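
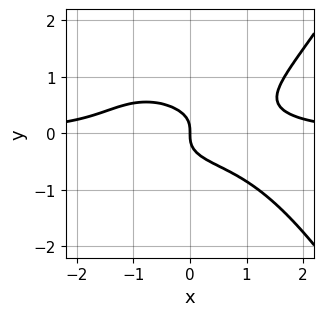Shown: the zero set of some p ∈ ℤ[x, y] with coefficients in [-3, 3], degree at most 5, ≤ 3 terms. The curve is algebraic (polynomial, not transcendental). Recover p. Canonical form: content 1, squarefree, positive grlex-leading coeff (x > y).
Degree: the shape is more complex than any degree-3 curve, so deg p = 4.
From the axis intercepts and sections: one y-axis crossing is at y = 0; it meets the x-axis at x = 0 (among the integer gridlines).
Assembling these constraints gives the stated polynomial.

x^3*y - 3*y^3 - x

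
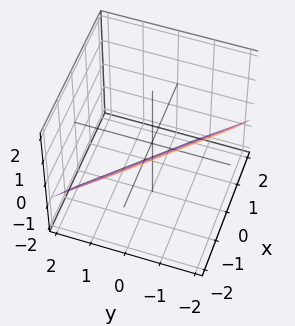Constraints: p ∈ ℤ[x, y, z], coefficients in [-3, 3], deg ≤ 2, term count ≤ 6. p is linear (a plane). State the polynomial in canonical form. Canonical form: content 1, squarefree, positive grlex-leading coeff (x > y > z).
3*x + 3*y + 3*z + 2

(a) deg p = 1.
(b) Putting this together gives p.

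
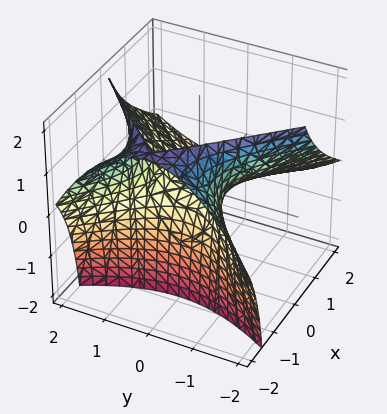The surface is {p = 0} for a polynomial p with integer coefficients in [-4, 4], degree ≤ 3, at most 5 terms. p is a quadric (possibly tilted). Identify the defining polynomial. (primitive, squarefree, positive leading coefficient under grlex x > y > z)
First, deg p = 2. A generic line meets the surface in up to 2 points.
Next, from the visible intercepts: it meets the x-axis at x = 0 (among the integer gridlines); one y-axis crossing is at y = 0.
Finally, fitting integer coefficients to these (and the overall shape) gives p.

x^2 + 2*x*z - y^2 + 2*z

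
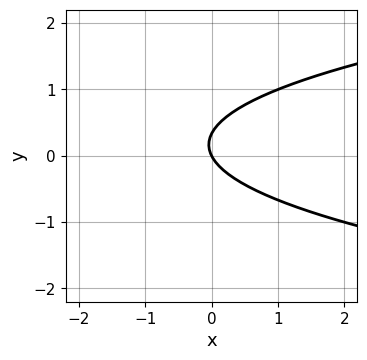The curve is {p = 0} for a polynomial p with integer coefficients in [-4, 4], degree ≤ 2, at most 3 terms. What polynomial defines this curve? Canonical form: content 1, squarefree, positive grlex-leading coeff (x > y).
(a) deg p = 2. A generic line meets the curve in up to 2 points.
(b) Observable constraints: one x-axis crossing is at x = 0; one y-axis crossing is at y = 0.
(c) Solving for integer coefficients yields p as stated.

3*y^2 - 2*x - y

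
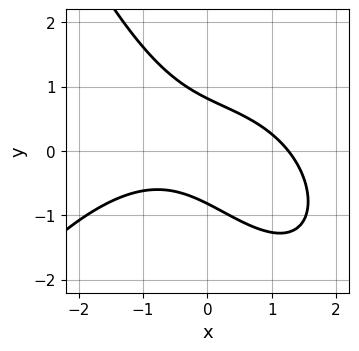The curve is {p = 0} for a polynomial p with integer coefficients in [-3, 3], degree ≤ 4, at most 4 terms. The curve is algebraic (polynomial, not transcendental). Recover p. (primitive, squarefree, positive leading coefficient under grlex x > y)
deg p = 3.
Matching integer coefficients to the picture gives p.

x^3 + 3*x*y + 3*y^2 - 2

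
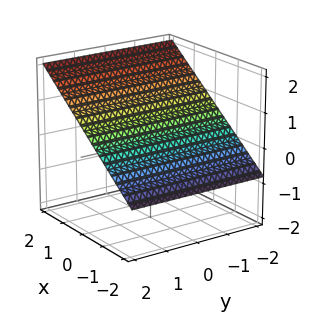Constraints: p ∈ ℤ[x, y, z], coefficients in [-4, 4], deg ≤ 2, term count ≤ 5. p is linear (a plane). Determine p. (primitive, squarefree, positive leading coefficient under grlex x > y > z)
2*x - 3*z + 2

1. The degree is 1 — the surface is flat (a plane).
2. Reading off the gridlines: it misses every integer gridline on the y-axis; it meets the x-axis at x = -1 (among the integer gridlines).
3. Solving for integer coefficients yields p as stated.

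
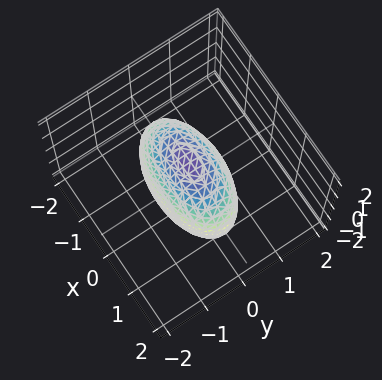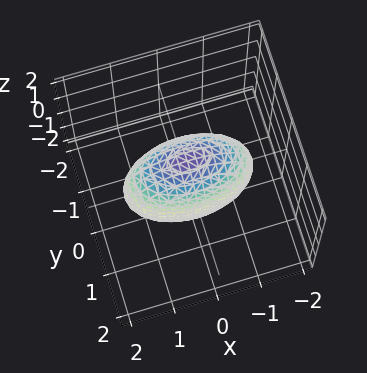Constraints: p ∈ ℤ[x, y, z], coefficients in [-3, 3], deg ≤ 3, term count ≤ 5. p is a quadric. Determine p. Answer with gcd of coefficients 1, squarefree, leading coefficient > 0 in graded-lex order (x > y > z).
x^2 + 3*y^2 + z^2 - 2

(a) Degree: bounded and convex; a quadric, so deg p = 2.
(b) Symmetries: it's symmetric under z → −z, forcing even powers of z; mirror symmetry y ↦ −y ⇒ only even powers of y; mirror symmetry x ↦ −x ⇒ only even powers of x.
(c) Fitting integer coefficients to these (and the overall shape) gives p.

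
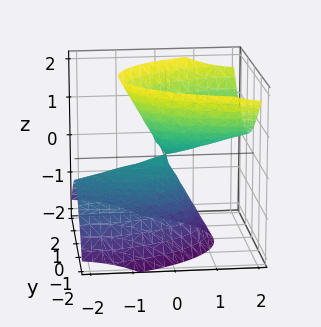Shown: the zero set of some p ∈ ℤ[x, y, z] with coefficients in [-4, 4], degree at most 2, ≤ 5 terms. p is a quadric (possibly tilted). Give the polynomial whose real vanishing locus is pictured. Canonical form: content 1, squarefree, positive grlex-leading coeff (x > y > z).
Degree: the shape is more complex than any degree-1 surface, so deg p = 2.
Against the integer gridlines: one y-axis crossing is at y = 0; it meets the x-axis at x = 0 (among the integer gridlines).
Putting this together gives p.

x^2 - 3*x*z + 3*y^2 - 2*z^2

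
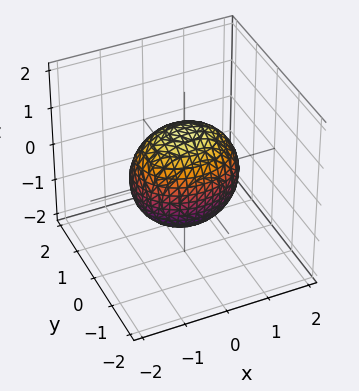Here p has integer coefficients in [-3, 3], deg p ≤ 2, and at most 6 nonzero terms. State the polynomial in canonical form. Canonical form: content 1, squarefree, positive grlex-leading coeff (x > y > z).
1. deg p = 2. Bounded and convex; a quadric.
2. Symmetries: mirror symmetry x ↦ −x ⇒ only even powers of x; mirror symmetry z ↦ −z ⇒ only even powers of z; mirror symmetry y ↦ −y ⇒ only even powers of y.
3. From the axis intercepts and sections: among the integer gridlines, it crosses the y-axis at y ∈ {-1, 1}.
4. Assembling these constraints gives the stated polynomial.

2*x^2 + 3*y^2 + 2*z^2 - 3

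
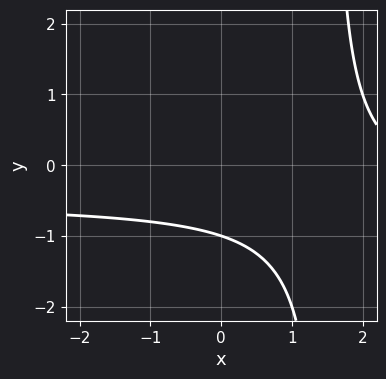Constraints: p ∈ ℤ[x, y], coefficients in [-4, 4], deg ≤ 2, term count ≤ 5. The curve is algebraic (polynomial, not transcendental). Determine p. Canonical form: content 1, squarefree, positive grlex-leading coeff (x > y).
2*x*y + x - 3*y - 3

(a) The degree is 2 — no degree-1 curve has this shape.
(b) From the axis intercepts and sections: it meets the y-axis at y = -1 (among the integer gridlines); the curve avoids every integer x-axis point in the box.
(c) Together with the visible shape, these determine p as stated.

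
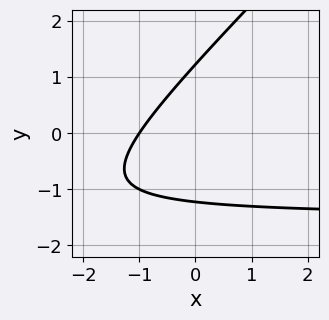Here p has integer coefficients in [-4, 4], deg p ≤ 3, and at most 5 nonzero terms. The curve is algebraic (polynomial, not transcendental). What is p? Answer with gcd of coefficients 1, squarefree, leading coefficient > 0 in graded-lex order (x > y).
2*x*y - 2*y^2 + 3*x + 3

1. Degree: a generic line meets the curve in up to 2 points, so deg p = 2.
2. Against the integer gridlines: it meets the x-axis at x = -1 (among the integer gridlines).
3. The integer polynomial consistent with all of this is the stated p.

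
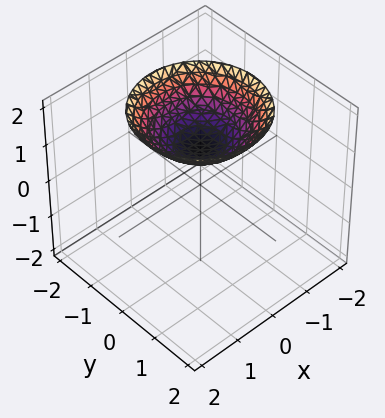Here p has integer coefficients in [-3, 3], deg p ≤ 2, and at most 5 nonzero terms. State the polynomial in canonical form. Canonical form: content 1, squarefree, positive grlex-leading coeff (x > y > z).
x^2 + y^2 - 2*z + 2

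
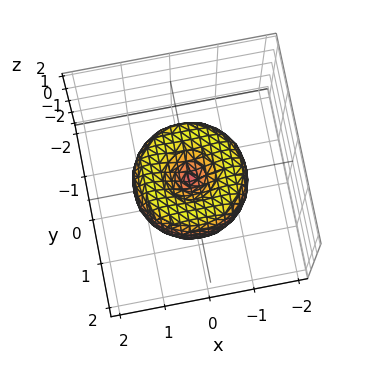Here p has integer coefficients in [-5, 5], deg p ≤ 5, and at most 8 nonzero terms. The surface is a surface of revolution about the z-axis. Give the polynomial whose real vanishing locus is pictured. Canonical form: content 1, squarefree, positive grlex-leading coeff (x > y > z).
Degree: the shape is more complex than any degree-3 surface, so deg p = 4.
Symmetries: the surface is invariant under rotation about z: p = q(x² + y², z).
Against the integer gridlines: a circular section at z = 0 has radius between 1 and 2; it meets the x-axis at x = 0 (among the integer gridlines); it crosses the z-axis at the gridline z = 0; it crosses the y-axis at the gridline y = 0.
The integer polynomial consistent with all of this is the stated p.

2*x^4 + 4*x^2*y^2 + 2*y^4 - 3*x^2 - 3*y^2 + 2*z^2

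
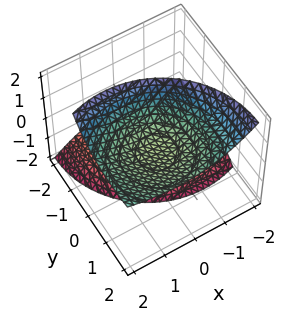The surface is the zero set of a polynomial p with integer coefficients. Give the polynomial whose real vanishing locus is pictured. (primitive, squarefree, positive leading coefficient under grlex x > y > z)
First, I count 2 distinct pieces. They look like related sheets of one shape, so recover p as a whole.
Next, deg p = 2. The shape is more complex than any degree-1 surface.
Then, from the axis intercepts and sections: the surface avoids every integer y-axis point in the box; the surface avoids every integer x-axis point in the box.
Finally, these observations pin down the coefficients. Check: (0, 0, -1) on the z-axis lies on the surface, and p(0, 0, -1) = 0. ✓

x^2 - x*z + y^2 - 2*y*z - z^2 + 1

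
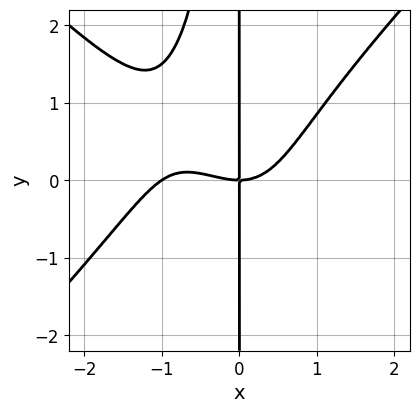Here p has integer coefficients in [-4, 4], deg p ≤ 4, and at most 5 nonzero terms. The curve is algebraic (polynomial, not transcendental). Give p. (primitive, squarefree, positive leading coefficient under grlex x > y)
2*x^4 - 2*x^2*y^2 + 2*x^3 - 3*x*y

First, deg p = 4. A generic line meets the curve in up to 4 points.
Then, observable constraints: among the integer gridlines, it crosses the x-axis at x ∈ {-1, 0}; the visible y-axis segment lies entirely on the curve.
Finally, these observations pin down the coefficients.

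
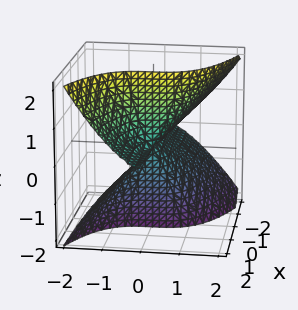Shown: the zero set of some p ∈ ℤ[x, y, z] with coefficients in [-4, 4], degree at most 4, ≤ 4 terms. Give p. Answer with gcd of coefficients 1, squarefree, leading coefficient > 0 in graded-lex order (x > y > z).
First, degree: the shape is more complex than any degree-2 surface, so deg p = 3.
Then, from the visible intercepts: one y-axis crossing is at y = 0; the visible x-axis segment lies entirely on the surface.
Finally, matching integer coefficients to the picture gives p.

3*x*z^2 + 3*y^3 - z^2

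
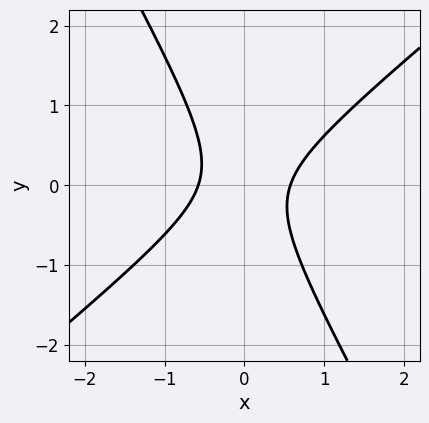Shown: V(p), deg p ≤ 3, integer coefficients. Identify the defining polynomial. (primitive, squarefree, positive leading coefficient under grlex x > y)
First, deg p = 2.
Then, reading off the gridlines: no y-intercept at any integer in the box.
Finally, the integer polynomial consistent with all of this is the stated p.

3*x^2 - 2*x*y - 2*y^2 - 1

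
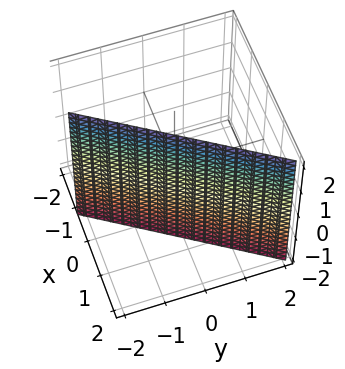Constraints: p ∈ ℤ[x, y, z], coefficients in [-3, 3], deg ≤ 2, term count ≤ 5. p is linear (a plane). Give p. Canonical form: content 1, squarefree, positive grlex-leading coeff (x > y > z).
The degree is 1 — every cross-section is a straight line — this is a plane.
Observable constraints: no z-intercept at any integer in the box; it meets the y-axis at y = -1 (among the integer gridlines).
Together with the visible shape, these determine p as stated.

3*x - 2*y - 2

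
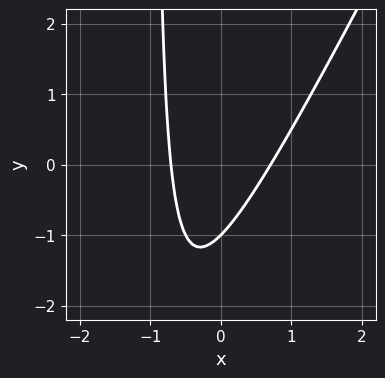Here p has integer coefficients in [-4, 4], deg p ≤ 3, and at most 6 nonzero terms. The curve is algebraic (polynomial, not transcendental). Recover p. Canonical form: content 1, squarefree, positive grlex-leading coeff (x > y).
2*x^2 - x*y - y - 1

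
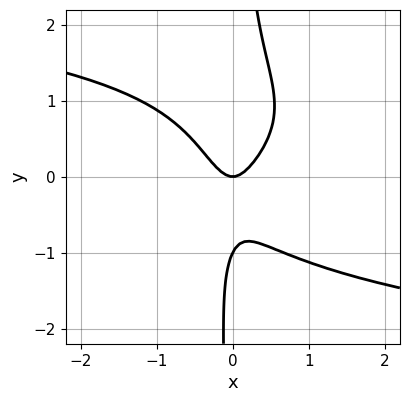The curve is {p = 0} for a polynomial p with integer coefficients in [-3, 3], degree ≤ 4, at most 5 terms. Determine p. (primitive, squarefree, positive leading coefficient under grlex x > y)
2*x*y^3 + 3*x^2 - y^2 - y

1. deg p = 4. No degree-3 curve has this shape.
2. Reading off the gridlines: it meets the x-axis at x = 0 (among the integer gridlines); the y-axis gridline crossings are at y ∈ {-1, 0}.
3. Together with the visible shape, these determine p as stated.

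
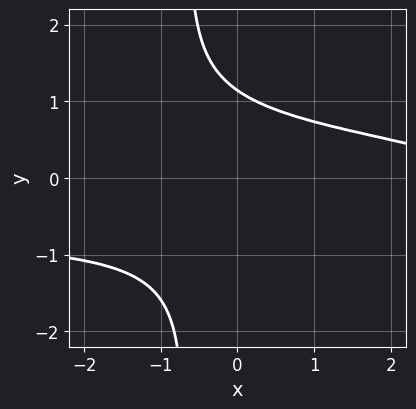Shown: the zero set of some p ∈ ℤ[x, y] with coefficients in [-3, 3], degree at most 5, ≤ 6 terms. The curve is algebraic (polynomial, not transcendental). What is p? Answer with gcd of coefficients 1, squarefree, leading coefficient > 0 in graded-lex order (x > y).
deg p = 4. No degree-3 curve has this shape.
Reading off the gridlines: no x-intercept at any integer in the box.
Putting this together gives p.

3*x*y^3 + 2*y^3 + x - 3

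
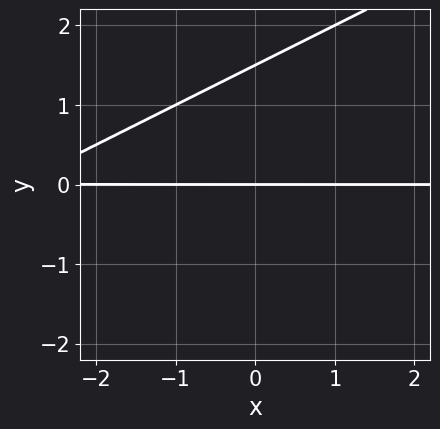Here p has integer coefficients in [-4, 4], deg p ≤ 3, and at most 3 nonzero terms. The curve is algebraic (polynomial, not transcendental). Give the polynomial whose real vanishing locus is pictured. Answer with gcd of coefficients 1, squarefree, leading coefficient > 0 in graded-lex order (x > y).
x*y - 2*y^2 + 3*y

deg p = 2. No degree-1 curve has this shape.
Against the integer gridlines: it crosses the y-axis at the gridline y = 0; every point of the x-axis in the box is on the curve.
Solving for integer coefficients yields p as stated.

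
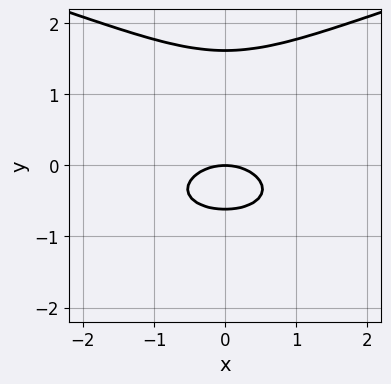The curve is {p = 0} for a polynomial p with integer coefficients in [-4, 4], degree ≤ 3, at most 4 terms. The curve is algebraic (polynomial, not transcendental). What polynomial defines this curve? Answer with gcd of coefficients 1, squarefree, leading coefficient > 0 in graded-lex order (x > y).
3*y^3 - 2*x^2 - 3*y^2 - 3*y

(a) deg p = 3. No degree-2 curve has this shape.
(b) Symmetries: the x ↦ −x reflection is a symmetry, so x appears only in even powers.
(c) From the visible intercepts: it crosses the y-axis at the gridline y = 0; it crosses the x-axis at the gridline x = 0.
(d) Solving for integer coefficients yields p as stated.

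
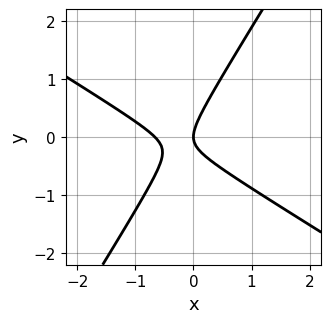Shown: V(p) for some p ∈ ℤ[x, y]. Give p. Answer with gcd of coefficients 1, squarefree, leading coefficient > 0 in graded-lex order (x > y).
3*x^2 + 3*x*y - 3*y^2 + 2*x

(a) deg p = 2. No degree-1 curve has this shape.
(b) From the axis intercepts and sections: it crosses the x-axis at the gridline x = 0; one y-axis crossing is at y = 0.
(c) These observations pin down the coefficients.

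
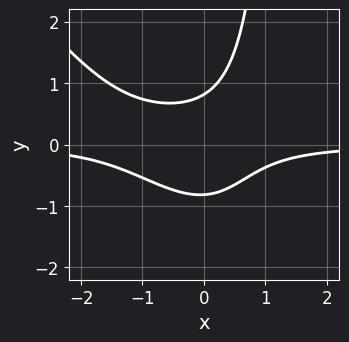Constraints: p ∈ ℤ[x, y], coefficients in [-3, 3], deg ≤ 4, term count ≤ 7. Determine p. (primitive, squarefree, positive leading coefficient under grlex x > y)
(a) deg p = 3.
(b) Against the integer gridlines: no x-intercept at any integer in the box.
(c) Solving for integer coefficients yields p as stated.

3*x^2*y + 2*x*y^2 + 2*x*y - 3*y^2 + 2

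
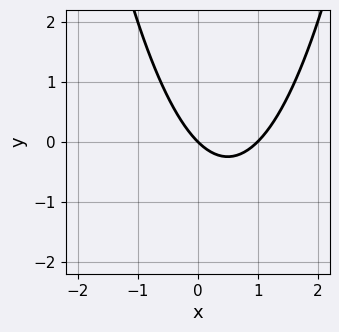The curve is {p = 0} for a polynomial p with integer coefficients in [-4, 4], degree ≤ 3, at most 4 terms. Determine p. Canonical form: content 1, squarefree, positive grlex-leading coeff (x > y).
x^2 - x - y

1. The degree is 2 — no degree-1 curve has this shape.
2. From the axis intercepts and sections: it crosses the y-axis at the gridline y = 0; among the integer gridlines, it crosses the x-axis at x ∈ {0, 1}.
3. Assembling these constraints gives the stated polynomial.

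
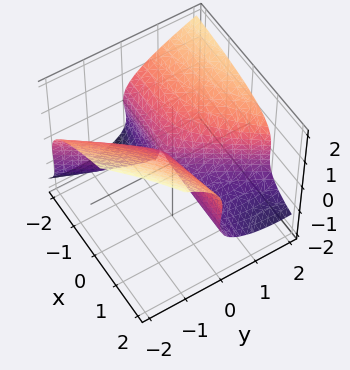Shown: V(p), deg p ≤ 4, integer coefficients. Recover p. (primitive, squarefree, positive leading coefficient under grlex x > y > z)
First, degree: the shape is more complex than any degree-2 surface, so deg p = 3.
Then, checking where it meets the axes: every point of the x-axis in the box is on the surface; it crosses the y-axis at the gridline y = 0.
Finally, matching integer coefficients to the picture gives p.

x*z^2 - 2*z^3 - 3*x*y + 2*y^2 - y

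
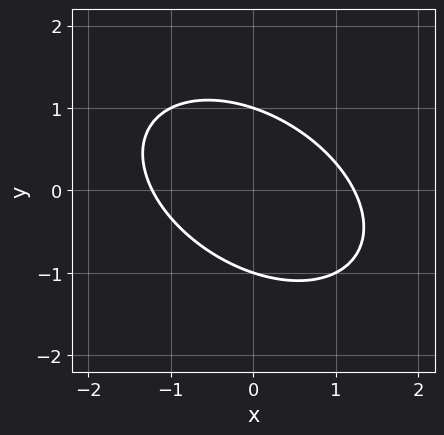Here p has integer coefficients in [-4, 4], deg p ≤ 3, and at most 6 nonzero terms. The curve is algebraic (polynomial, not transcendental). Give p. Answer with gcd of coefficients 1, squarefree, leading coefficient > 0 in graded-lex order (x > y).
First, the degree is 2 — the shape is more complex than any degree-1 curve.
Then, observable constraints: among the integer gridlines, it crosses the y-axis at y ∈ {-1, 1}.
Finally, matching integer coefficients to the picture gives p.

2*x^2 + 2*x*y + 3*y^2 - 3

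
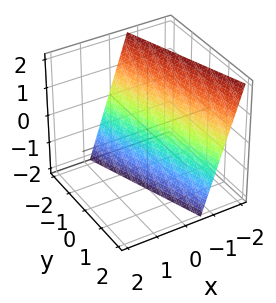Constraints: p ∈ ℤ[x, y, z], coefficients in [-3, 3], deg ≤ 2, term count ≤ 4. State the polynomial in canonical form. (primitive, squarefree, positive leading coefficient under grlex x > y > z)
3*x + y + z + 2

First, the degree is 1 — the surface is flat (a plane).
Next, against the integer gridlines: one z-axis crossing is at z = -2; one y-axis crossing is at y = -2.
Finally, putting this together gives p.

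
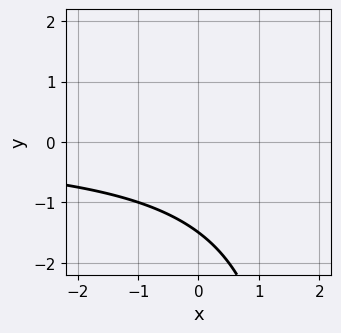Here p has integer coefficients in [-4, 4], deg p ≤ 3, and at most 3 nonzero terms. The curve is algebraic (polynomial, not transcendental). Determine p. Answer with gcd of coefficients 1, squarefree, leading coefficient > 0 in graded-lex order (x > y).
(a) deg p = 2. No degree-1 curve has this shape.
(b) Observable constraints: no x-intercept at any integer in the box.
(c) These observations pin down the coefficients.

x*y - 2*y - 3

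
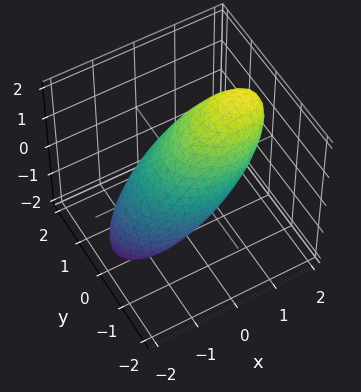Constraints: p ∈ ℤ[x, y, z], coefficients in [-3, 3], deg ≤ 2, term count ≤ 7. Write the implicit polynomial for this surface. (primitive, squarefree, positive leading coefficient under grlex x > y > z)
(a) The degree is 2 — a generic line meets the surface in up to 2 points.
(b) From the axis intercepts and sections: among the integer gridlines, it crosses the y-axis at y ∈ {-1, 1}.
(c) Solving for integer coefficients yields p as stated.

2*x^2 - 3*x*z + 3*y^2 + 2*z^2 - 3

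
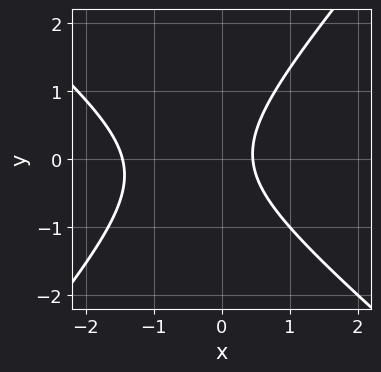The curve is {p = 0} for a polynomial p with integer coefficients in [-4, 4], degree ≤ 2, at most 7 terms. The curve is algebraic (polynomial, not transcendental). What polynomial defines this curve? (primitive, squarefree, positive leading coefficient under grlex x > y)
3*x^2 + x*y - 3*y^2 + 3*x - 2

First, the degree is 2 — the shape is more complex than any degree-1 curve.
Next, observable constraints: it misses every integer gridline on the y-axis.
Finally, matching integer coefficients to the picture gives p.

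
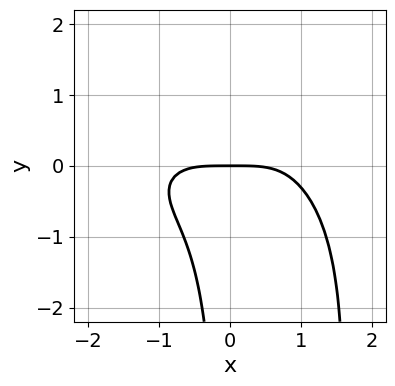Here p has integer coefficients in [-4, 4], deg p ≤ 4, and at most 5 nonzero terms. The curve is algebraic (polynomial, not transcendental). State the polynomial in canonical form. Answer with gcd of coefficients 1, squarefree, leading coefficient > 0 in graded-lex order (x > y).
First, the degree is 4 — the shape is more complex than any degree-3 curve.
Next, from the axis intercepts and sections: it crosses the x-axis at the gridline x = 0; it crosses the y-axis at the gridline y = 0.
Finally, solving for integer coefficients yields p as stated.

x^4 + 2*x^2*y^2 - 3*x*y^2 + 3*y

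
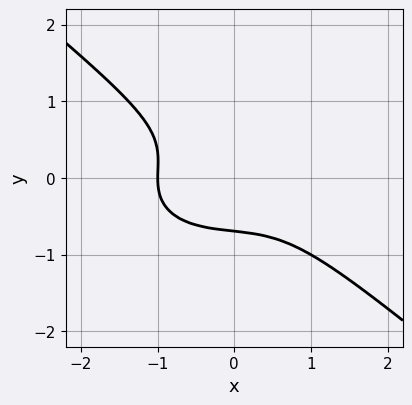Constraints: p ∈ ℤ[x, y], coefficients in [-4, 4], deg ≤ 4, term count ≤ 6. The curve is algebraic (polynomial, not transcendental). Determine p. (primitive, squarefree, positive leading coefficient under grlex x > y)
(a) deg p = 3. A generic line meets the curve in up to 3 points.
(b) Reading off the gridlines: it crosses the x-axis at the gridline x = -1.
(c) Fitting integer coefficients to these (and the overall shape) gives p.

x^3 + x*y^2 + 3*y^3 + 1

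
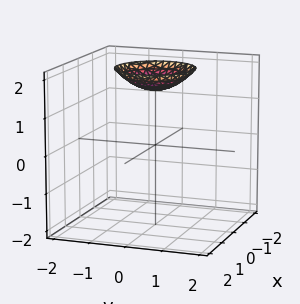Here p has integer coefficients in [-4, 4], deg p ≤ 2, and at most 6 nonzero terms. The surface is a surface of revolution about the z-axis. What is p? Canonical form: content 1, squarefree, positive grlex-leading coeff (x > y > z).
x^2 + y^2 - 2*z + 3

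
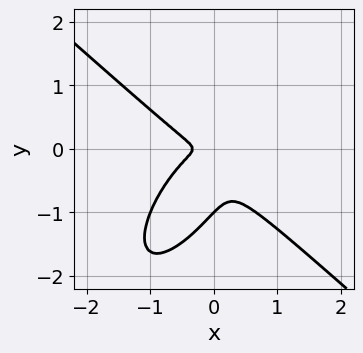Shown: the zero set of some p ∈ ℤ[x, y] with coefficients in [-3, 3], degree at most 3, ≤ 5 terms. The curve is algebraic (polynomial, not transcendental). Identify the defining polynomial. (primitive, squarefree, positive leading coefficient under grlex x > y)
1. deg p = 3. No degree-2 curve has this shape.
2. Against the integer gridlines: one y-axis crossing is at y = -1.
3. The integer polynomial consistent with all of this is the stated p.

3*x^3 - 2*x*y^2 + 2*y^3 + x^2 + 2*y^2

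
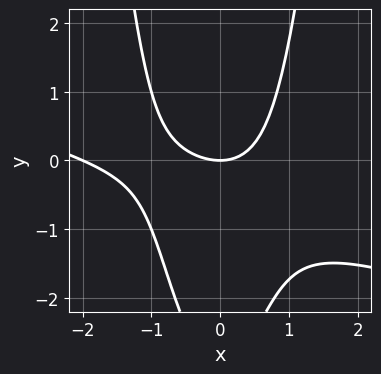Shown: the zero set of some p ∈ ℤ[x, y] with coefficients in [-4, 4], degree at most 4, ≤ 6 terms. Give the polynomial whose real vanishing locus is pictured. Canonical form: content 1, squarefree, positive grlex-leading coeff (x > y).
x^3 + 3*x^2*y + 2*x^2 - y^2 - 3*y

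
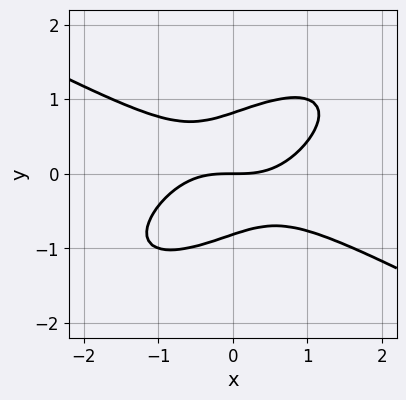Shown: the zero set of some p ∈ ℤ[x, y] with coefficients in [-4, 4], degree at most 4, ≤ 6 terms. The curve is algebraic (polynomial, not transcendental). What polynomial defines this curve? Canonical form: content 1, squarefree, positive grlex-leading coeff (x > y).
First, degree: the shape is more complex than any degree-2 curve, so deg p = 3.
Then, reading off the gridlines: one x-axis crossing is at x = 0; one y-axis crossing is at y = 0.
Finally, together with the visible shape, these determine p as stated.

x^3 - 2*x*y^2 + 3*y^3 - 2*y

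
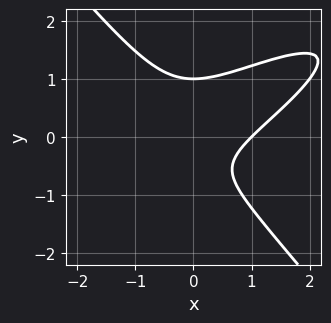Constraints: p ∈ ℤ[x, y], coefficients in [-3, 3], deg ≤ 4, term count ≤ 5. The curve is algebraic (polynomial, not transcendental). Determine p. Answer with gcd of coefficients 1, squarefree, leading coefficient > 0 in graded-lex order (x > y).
x^3 - 2*x^2*y + 2*y^3 - y - 1

The degree is 3 — no degree-2 curve has this shape.
Against the integer gridlines: one y-axis crossing is at y = 1; it meets the x-axis at x = 1 (among the integer gridlines).
Assembling these constraints gives the stated polynomial.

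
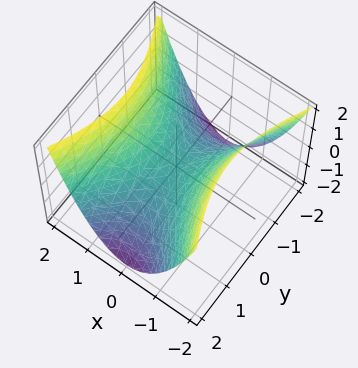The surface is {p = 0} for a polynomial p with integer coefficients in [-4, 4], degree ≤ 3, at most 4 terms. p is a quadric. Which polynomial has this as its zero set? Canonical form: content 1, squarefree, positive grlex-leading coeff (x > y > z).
2*x^2 - y^2 - 2*z

Degree: a saddle surface; a quadric, so deg p = 2.
Symmetries: mirror symmetry x ↦ −x ⇒ only even powers of x; it's symmetric under y → −y, forcing even powers of y.
From the visible intercepts: it meets the z-axis at z = 0 (among the integer gridlines); one y-axis crossing is at y = 0.
Solving for integer coefficients yields p as stated.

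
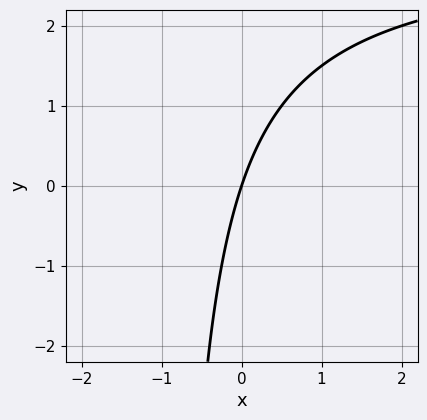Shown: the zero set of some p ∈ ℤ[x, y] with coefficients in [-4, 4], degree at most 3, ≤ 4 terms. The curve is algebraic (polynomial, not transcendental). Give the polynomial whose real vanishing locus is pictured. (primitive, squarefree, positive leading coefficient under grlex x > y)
x*y - 3*x + y

Degree: the shape is more complex than any degree-1 curve, so deg p = 2.
Reading off the gridlines: it crosses the x-axis at the gridline x = 0; it meets the y-axis at y = 0 (among the integer gridlines).
Together with the visible shape, these determine p as stated.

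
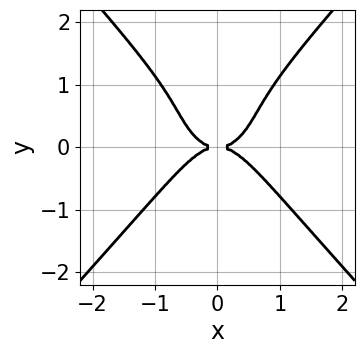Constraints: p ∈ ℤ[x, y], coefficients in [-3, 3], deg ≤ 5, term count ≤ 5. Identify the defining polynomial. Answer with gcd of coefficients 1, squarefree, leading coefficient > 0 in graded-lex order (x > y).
3*x^4 - 2*y^4 + 2*y^3 - 2*y^2

(a) Degree: no degree-3 curve has this shape, so deg p = 4.
(b) Symmetries: mirror symmetry x ↦ −x ⇒ only even powers of x.
(c) Against the integer gridlines: it meets the y-axis at y = 0 (among the integer gridlines); one x-axis crossing is at x = 0.
(d) Putting this together gives p.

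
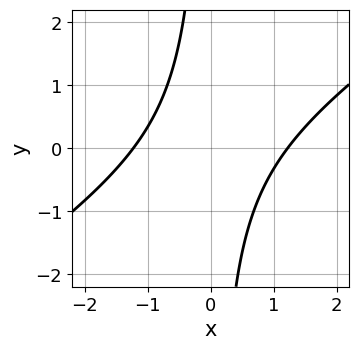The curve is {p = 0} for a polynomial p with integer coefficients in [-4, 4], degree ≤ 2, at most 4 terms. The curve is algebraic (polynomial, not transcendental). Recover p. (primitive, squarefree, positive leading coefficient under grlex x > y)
2*x^2 - 3*x*y - 3

1. deg p = 2.
2. From the visible intercepts: no y-intercept at any integer in the box.
3. Together with the visible shape, these determine p as stated.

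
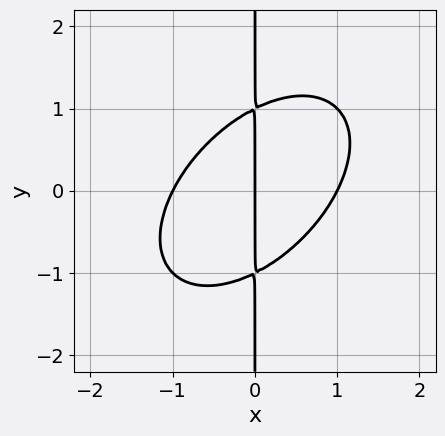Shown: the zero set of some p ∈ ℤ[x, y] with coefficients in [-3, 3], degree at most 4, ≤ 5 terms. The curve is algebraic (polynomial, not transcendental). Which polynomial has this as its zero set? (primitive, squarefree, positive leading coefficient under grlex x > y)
x^3 - x^2*y + x*y^2 - x

First, the degree is 3 — the shape is more complex than any degree-2 curve.
Then, reading off the gridlines: the x-axis gridline crossings are at x ∈ {-1, 0, 1}; every point of the y-axis in the box is on the curve.
Finally, the integer polynomial consistent with all of this is the stated p.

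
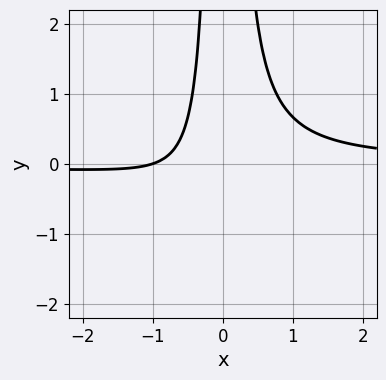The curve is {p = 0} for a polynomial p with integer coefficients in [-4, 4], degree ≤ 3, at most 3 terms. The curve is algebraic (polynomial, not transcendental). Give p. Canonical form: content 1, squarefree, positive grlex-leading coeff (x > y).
deg p = 3. A generic line meets the curve in up to 3 points.
Observable constraints: it meets the x-axis at x = -1 (among the integer gridlines); it misses every integer gridline on the y-axis.
The integer polynomial consistent with all of this is the stated p.

3*x^2*y - x - 1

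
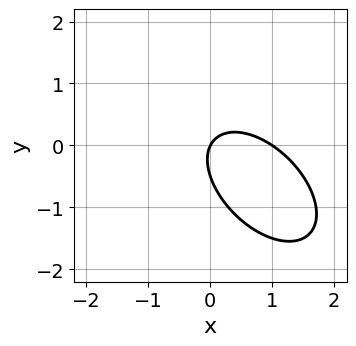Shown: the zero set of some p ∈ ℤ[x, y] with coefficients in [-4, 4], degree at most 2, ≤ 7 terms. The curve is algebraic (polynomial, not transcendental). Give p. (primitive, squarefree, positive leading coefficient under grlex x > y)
1. The degree is 2 — the shape is more complex than any degree-1 curve.
2. Reading off the gridlines: among the integer gridlines, it crosses the x-axis at x ∈ {0, 1}; it crosses the y-axis at the gridline y = 0.
3. Matching integer coefficients to the picture gives p.

2*x^2 + 2*x*y + 2*y^2 - 2*x + y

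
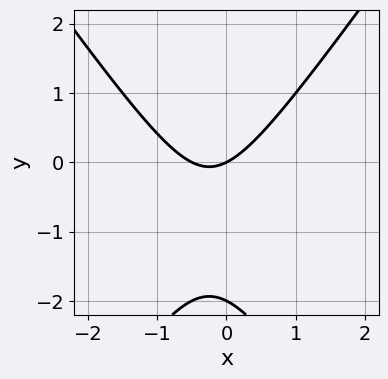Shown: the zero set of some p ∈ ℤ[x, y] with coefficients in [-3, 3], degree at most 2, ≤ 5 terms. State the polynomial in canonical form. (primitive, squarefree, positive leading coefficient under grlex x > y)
2*x^2 - y^2 + x - 2*y

First, the degree is 2 — a generic line meets the curve in up to 2 points.
Then, observable constraints: one x-axis crossing is at x = 0; among the integer gridlines, it crosses the y-axis at y ∈ {-2, 0}.
Finally, the integer polynomial consistent with all of this is the stated p.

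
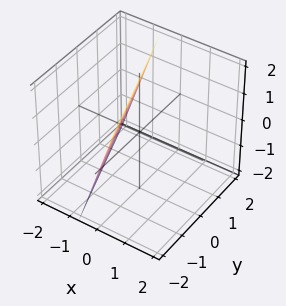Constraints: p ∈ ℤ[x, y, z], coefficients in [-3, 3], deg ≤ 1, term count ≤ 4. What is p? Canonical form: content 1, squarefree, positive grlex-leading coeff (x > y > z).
(a) deg p = 1.
(b) From the visible intercepts: it meets the z-axis at z = 2 (among the integer gridlines); it meets the y-axis at y = -2 (among the integer gridlines).
(c) Solving for integer coefficients yields p as stated.

3*x + y - z + 2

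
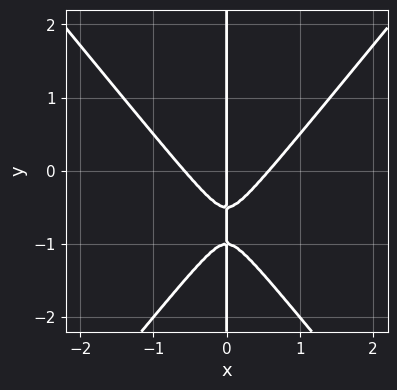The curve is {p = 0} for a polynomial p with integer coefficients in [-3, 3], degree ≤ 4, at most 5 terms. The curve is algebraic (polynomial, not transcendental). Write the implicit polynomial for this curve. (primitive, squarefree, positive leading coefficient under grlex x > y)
3*x^3 - 2*x*y^2 - 3*x*y - x

(a) Degree: the shape is more complex than any degree-2 curve, so deg p = 3.
(b) Reading off the gridlines: every point of the y-axis in the box is on the curve; one x-axis crossing is at x = 0.
(c) Fitting integer coefficients to these (and the overall shape) gives p.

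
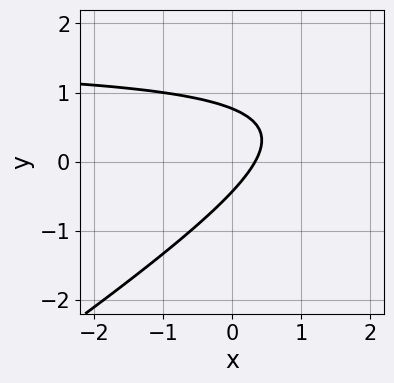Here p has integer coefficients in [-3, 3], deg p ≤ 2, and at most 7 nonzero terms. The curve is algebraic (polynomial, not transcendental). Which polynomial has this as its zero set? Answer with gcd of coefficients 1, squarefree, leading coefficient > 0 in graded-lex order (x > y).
2*x*y - 3*y^2 - 3*x + y + 1

Degree: the shape is more complex than any degree-1 curve, so deg p = 2.
Putting this together gives p.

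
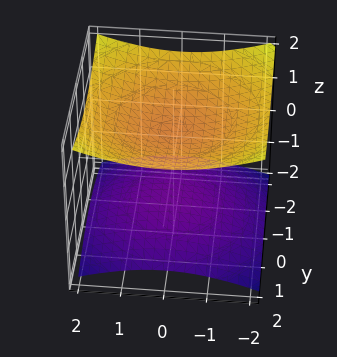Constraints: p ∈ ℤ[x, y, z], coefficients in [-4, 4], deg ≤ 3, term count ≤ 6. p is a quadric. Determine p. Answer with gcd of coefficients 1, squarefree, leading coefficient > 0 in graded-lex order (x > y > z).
x^2 + y^2 - 3*z^2 + 3

(a) The picture has 2 separate pieces. They look like related sheets of one shape, so recover p as a whole.
(b) deg p = 2. Two sheets facing apart; a quadric.
(c) Symmetries: every cross-section ⟂ z is a circle, so x, y appear only via x² + y²; it's symmetric under z → −z, forcing even powers of z.
(d) Observable constraints: the z-axis gridline crossings are at z ∈ {-1, 1}; no x-intercept at any integer in the box.
(e) The integer polynomial consistent with all of this is the stated p.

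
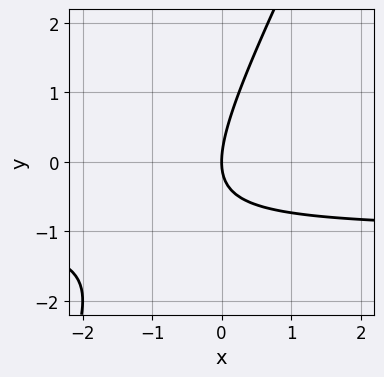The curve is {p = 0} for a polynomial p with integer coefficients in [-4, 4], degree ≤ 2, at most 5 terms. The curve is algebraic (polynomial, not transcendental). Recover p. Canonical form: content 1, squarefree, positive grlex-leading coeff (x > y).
2*x*y - y^2 + 2*x

1. deg p = 2. The shape is more complex than any degree-1 curve.
2. From the axis intercepts and sections: it meets the y-axis at y = 0 (among the integer gridlines); it crosses the x-axis at the gridline x = 0.
3. Putting this together gives p.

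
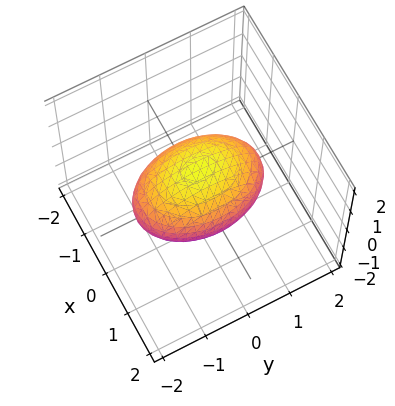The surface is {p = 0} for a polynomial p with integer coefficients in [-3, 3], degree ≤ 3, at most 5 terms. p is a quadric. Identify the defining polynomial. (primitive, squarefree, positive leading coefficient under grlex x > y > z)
2*x^2 + y^2 + 2*z^2 - 2

1. The degree is 2 — a closed, bounded, convex surface; a quadric.
2. Symmetries: mirror symmetry z ↦ −z ⇒ only even powers of z; mirror symmetry y ↦ −y ⇒ only even powers of y; it's symmetric under x → −x, forcing even powers of x.
3. Reading off the gridlines: among the integer gridlines, it crosses the z-axis at z ∈ {-1, 1}; among the integer gridlines, it crosses the x-axis at x ∈ {-1, 1}.
4. The integer polynomial consistent with all of this is the stated p.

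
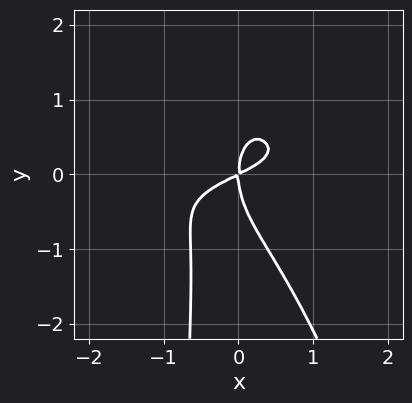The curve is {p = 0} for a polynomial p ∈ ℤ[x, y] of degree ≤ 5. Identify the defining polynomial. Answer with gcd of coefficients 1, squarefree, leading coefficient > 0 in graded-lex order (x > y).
1. deg p = 4. No degree-3 curve has this shape.
2. Against the integer gridlines: it crosses the x-axis at the gridline x = 0; one y-axis crossing is at y = 0.
3. Together with the visible shape, these determine p as stated.

3*x^2*y^2 + x*y^3 + y^3 + x^2 - 2*x*y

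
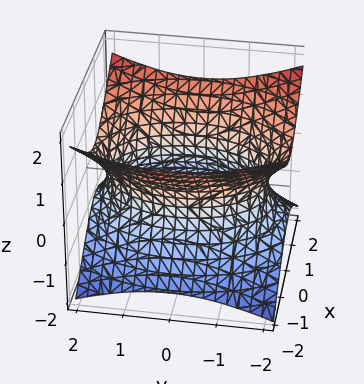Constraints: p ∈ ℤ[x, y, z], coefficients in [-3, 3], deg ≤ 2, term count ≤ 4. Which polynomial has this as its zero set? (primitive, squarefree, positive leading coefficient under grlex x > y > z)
2*x^2 + y^2 - 3*z^2 - 3

(a) The degree is 2 — one connected sheet with a waist; a quadric.
(b) Symmetries: the x ↦ −x reflection is a symmetry, so x appears only in even powers; it's symmetric under y → −y, forcing even powers of y; the z ↦ −z reflection is a symmetry, so z appears only in even powers.
(c) Against the integer gridlines: it misses every integer gridline on the z-axis.
(d) Assembling these constraints gives the stated polynomial.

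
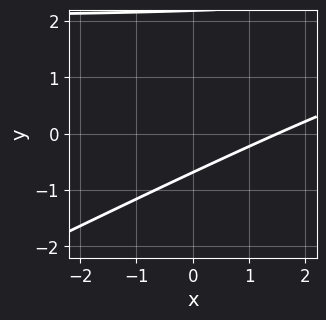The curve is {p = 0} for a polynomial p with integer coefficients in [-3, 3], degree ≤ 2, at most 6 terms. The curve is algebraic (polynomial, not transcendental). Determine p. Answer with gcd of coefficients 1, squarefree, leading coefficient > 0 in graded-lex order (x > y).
x*y - 2*y^2 - 2*x + 3*y + 3

1. Degree: no degree-1 curve has this shape, so deg p = 2.
2. The integer polynomial consistent with all of this is the stated p.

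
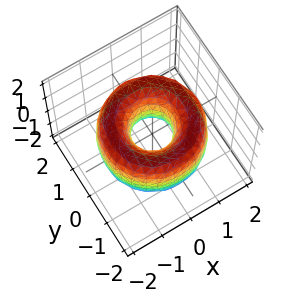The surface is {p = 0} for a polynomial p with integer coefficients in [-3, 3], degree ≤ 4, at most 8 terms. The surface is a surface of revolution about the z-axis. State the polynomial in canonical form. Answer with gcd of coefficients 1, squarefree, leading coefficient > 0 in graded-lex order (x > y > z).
x^4 + 2*x^2*y^2 + y^4 - 3*x^2 - 3*y^2 + z^2 + 1

The degree is 4 — no degree-3 surface has this shape.
Symmetries: every cross-section ⟂ z is a circle, so x, y appear only via x² + y².
From the visible intercepts: no z-intercept at any integer in the box; a circular section at z = 0 has radius between 0 and 1.
These observations pin down the coefficients.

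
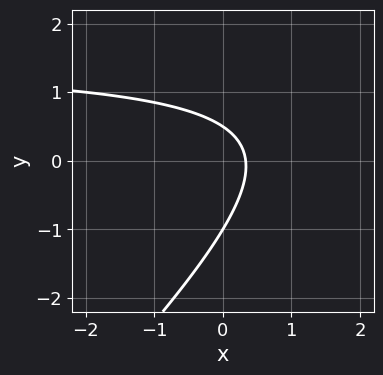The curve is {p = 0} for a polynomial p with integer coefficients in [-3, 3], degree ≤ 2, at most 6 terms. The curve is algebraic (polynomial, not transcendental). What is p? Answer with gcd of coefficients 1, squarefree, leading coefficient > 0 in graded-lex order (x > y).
First, degree: no degree-1 curve has this shape, so deg p = 2.
Next, observable constraints: it crosses the y-axis at the gridline y = -1.
Finally, the integer polynomial consistent with all of this is the stated p.

2*x*y - 2*y^2 - 3*x - y + 1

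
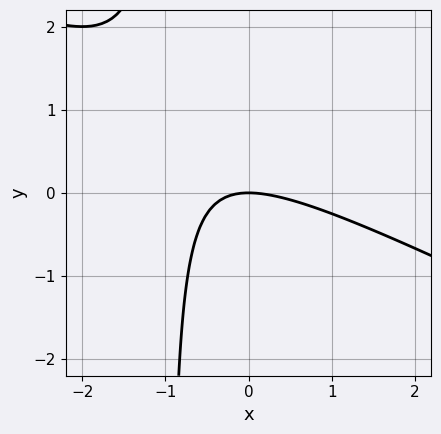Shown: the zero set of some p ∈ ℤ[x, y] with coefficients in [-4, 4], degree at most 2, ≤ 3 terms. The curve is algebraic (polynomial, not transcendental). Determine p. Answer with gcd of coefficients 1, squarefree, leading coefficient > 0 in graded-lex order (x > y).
x^2 + 2*x*y + 2*y

Degree: no degree-1 curve has this shape, so deg p = 2.
Against the integer gridlines: one y-axis crossing is at y = 0; it crosses the x-axis at the gridline x = 0.
The integer polynomial consistent with all of this is the stated p.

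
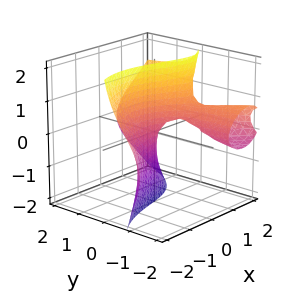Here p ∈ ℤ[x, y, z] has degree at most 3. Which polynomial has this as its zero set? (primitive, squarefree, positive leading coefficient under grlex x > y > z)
x^3 - 3*y*z^2 + 3*x*y - 2*x*z - 2*y

1. Degree: no degree-2 surface has this shape, so deg p = 3.
2. Observable constraints: every point of the z-axis in the box is on the surface; it meets the x-axis at x = 0 (among the integer gridlines).
3. Solving for integer coefficients yields p as stated.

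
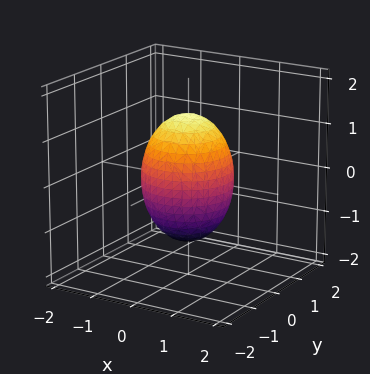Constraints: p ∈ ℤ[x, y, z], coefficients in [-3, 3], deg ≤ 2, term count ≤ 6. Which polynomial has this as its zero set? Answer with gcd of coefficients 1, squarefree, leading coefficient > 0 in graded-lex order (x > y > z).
1. deg p = 2. Bounded and convex; a quadric.
2. Symmetries: mirror symmetry z ↦ −z ⇒ only even powers of z; every cross-section ⟂ z is a circle, so x, y appear only via x² + y².
3. From the visible intercepts: a circular section at z = 1 has radius between 0 and 1; among the integer gridlines, it crosses the y-axis at y ∈ {-1, 1}; among the integer gridlines, it crosses the x-axis at x ∈ {-1, 1}.
4. Matching integer coefficients to the picture gives p.

2*x^2 + 2*y^2 + z^2 - 2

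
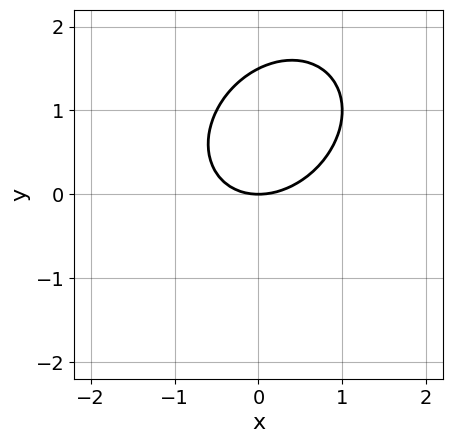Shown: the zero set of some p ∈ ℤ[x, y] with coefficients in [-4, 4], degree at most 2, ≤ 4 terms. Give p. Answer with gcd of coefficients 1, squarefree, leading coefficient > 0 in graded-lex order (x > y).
2*x^2 - x*y + 2*y^2 - 3*y

1. Degree: a generic line meets the curve in up to 2 points, so deg p = 2.
2. Observable constraints: it crosses the y-axis at the gridline y = 0; it meets the x-axis at x = 0 (among the integer gridlines).
3. Matching integer coefficients to the picture gives p.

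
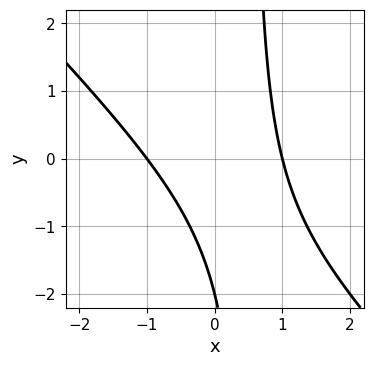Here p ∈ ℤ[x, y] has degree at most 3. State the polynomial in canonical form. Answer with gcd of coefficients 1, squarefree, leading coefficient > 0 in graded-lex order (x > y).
2*x^2 + 2*x*y - y - 2

1. Degree: a generic line meets the curve in up to 2 points, so deg p = 2.
2. From the axis intercepts and sections: the x-axis gridline crossings are at x ∈ {-1, 1}; it crosses the y-axis at the gridline y = -2.
3. Solving for integer coefficients yields p as stated.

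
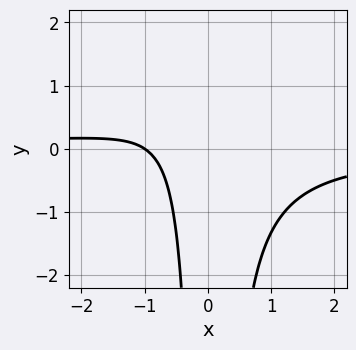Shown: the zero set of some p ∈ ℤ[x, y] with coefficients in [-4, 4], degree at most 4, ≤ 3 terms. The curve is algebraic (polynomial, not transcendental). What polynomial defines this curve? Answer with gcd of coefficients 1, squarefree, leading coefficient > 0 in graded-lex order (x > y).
The degree is 3 — no degree-2 curve has this shape.
Observable constraints: it misses every integer gridline on the y-axis; one x-axis crossing is at x = -1.
Fitting integer coefficients to these (and the overall shape) gives p.

3*x^2*y + 2*x + 2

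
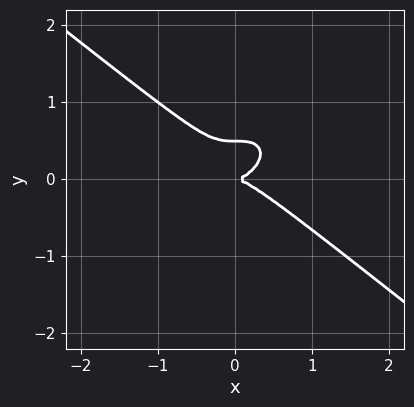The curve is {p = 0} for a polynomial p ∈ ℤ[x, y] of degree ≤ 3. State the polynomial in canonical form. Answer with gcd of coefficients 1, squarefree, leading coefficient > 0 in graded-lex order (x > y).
x^3 + 2*y^3 - y^2

(a) deg p = 3. A generic line meets the curve in up to 3 points.
(b) From the axis intercepts and sections: it crosses the x-axis at the gridline x = 0; it crosses the y-axis at the gridline y = 0.
(c) These observations pin down the coefficients.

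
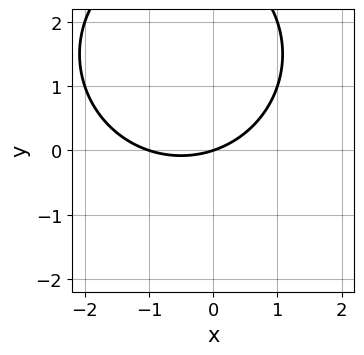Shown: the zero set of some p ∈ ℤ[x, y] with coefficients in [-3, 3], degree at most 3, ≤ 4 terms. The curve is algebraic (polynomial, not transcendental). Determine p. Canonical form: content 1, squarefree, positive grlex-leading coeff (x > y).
First, the degree is 2 — the shape is more complex than any degree-1 curve.
Next, from the visible intercepts: the x-axis gridline crossings are at x ∈ {-1, 0}; it meets the y-axis at y = 0 (among the integer gridlines).
Finally, putting this together gives p.

x^2 + y^2 + x - 3*y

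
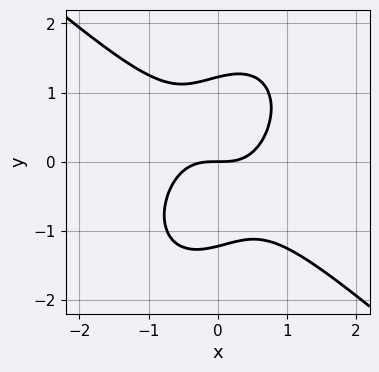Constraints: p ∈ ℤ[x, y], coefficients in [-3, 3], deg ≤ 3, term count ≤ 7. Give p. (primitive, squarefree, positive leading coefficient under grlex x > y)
3*x^3 + x^2*y - x*y^2 + 2*y^3 - 3*y

1. Degree: no degree-2 curve has this shape, so deg p = 3.
2. Observable constraints: it crosses the x-axis at the gridline x = 0; it crosses the y-axis at the gridline y = 0.
3. Solving for integer coefficients yields p as stated.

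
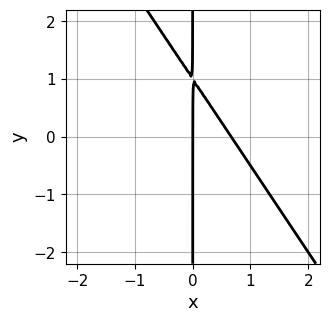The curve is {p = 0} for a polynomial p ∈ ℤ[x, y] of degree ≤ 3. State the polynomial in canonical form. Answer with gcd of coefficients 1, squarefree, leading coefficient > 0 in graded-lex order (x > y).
(a) deg p = 2.
(b) Checking where it meets the axes: every point of the y-axis in the box is on the curve; it meets the x-axis at x = 0 (among the integer gridlines).
(c) Fitting integer coefficients to these (and the overall shape) gives p.

3*x^2 + 2*x*y - 2*x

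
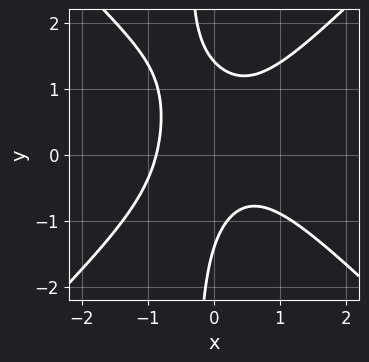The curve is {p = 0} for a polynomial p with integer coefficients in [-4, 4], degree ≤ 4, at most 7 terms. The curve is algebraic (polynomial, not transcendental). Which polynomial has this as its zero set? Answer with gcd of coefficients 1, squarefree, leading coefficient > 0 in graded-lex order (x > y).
3*x^3 - 3*x*y^2 + 2*x*y - y^2 + 2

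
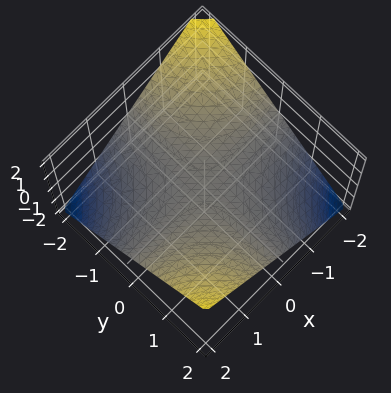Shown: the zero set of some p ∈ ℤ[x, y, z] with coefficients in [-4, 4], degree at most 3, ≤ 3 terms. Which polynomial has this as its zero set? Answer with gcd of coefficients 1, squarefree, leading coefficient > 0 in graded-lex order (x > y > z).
x*y - 2*z

First, deg p = 2.
Then, reading off the gridlines: one z-axis crossing is at z = 0; the visible x-axis segment lies entirely on the surface; every point of the y-axis in the box is on the surface.
Finally, assembling these constraints gives the stated polynomial.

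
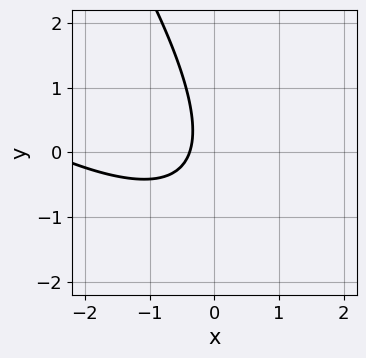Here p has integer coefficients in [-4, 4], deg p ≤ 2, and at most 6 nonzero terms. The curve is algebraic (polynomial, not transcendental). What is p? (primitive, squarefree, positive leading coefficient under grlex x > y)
(a) deg p = 2. No degree-1 curve has this shape.
(b) From the axis intercepts and sections: the curve avoids every integer y-axis point in the box.
(c) Putting this together gives p.

x^2 + 2*x*y + y^2 + 3*x + 1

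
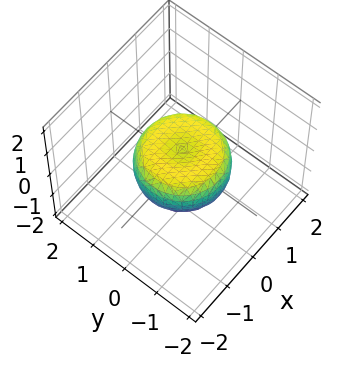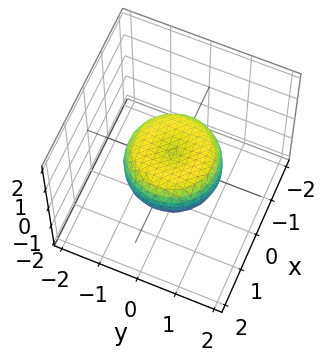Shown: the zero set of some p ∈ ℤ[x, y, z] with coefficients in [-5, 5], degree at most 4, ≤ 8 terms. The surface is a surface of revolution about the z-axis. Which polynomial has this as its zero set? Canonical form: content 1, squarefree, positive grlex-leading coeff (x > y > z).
(a) Degree: a generic line meets the surface in up to 4 points, so deg p = 4.
(b) By symmetry, every cross-section ⟂ z is a circle, so x, y appear only via x² + y².
(c) Reading off the gridlines: a circular section at z = 0 has radius between 1 and 2.
(d) Fitting integer coefficients to these (and the overall shape) gives p.

2*x^4 + 4*x^2*y^2 + 2*y^4 - 2*x^2 - 2*y^2 + 3*z^2 - 1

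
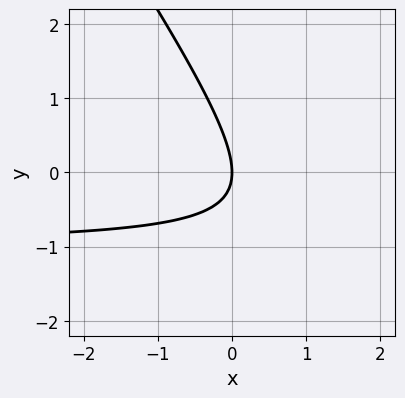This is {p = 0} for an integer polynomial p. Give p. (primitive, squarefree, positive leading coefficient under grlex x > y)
First, the degree is 2 — no degree-1 curve has this shape.
Next, observable constraints: it crosses the y-axis at the gridline y = 0; it meets the x-axis at x = 0 (among the integer gridlines).
Finally, matching integer coefficients to the picture gives p.

3*x*y + 2*y^2 + 3*x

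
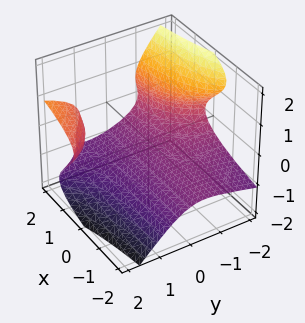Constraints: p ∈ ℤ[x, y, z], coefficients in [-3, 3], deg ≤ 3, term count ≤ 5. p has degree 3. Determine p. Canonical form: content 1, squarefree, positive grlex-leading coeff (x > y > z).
x*y^2 - 3*y*z^2 - 3*z^3 - 2

(a) deg p = 3. No degree-2 surface has this shape.
(b) Observable constraints: no x-intercept at any integer in the box; it misses every integer gridline on the y-axis.
(c) Assembling these constraints gives the stated polynomial.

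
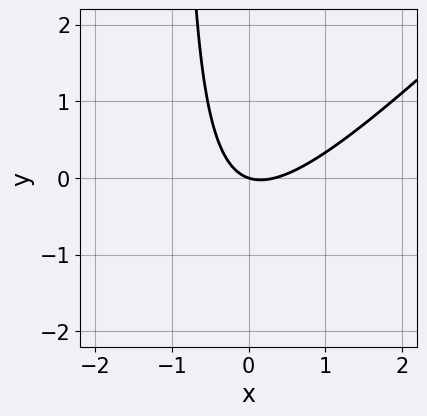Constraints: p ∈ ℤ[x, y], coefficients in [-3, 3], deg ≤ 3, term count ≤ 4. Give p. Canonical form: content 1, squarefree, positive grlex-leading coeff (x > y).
1. Degree: a generic line meets the curve in up to 2 points, so deg p = 2.
2. Reading off the gridlines: it meets the x-axis at x = 0 (among the integer gridlines); one y-axis crossing is at y = 0.
3. The integer polynomial consistent with all of this is the stated p.

3*x^2 - 3*x*y - x - 3*y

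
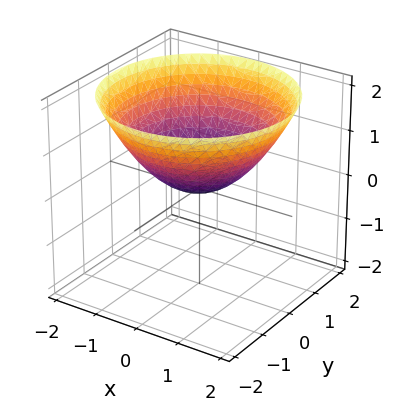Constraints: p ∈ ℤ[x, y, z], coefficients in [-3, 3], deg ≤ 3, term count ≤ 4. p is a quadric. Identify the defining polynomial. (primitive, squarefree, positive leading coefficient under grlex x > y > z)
x^2 + y^2 - 2*z

(a) The degree is 2 — a single bowl opening along one axis; a quadric.
(b) By symmetry, every cross-section ⟂ z is a circle, so x, y appear only via x² + y².
(c) From the visible intercepts: it crosses the x-axis at the gridline x = 0; it crosses the z-axis at the gridline z = 0; a circular section at z = 1 has radius between 1 and 2; it meets the y-axis at y = 0 (among the integer gridlines).
(d) Matching integer coefficients to the picture gives p.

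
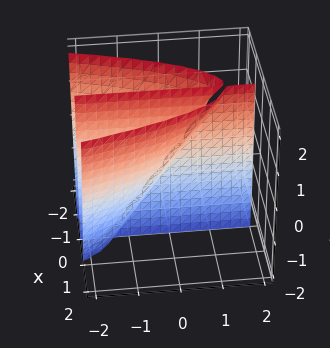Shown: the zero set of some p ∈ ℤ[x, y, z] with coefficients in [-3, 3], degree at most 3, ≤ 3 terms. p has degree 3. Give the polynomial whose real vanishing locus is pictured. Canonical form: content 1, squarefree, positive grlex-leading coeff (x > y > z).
There are 2 components.
Degree: a generic line meets the surface in up to 3 points, so deg p = 3.
From the visible intercepts: every point of the y-axis in the box is on the surface; it crosses the x-axis at the gridline x = 0; every point of the z-axis in the box is on the surface.
Together with the visible shape, these determine p as stated.

3*x^3 + 3*x*y - 2*x*z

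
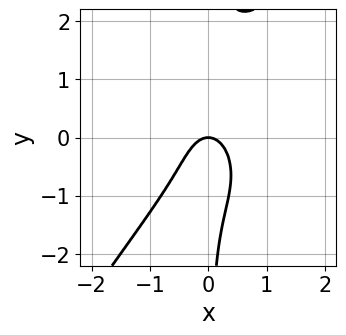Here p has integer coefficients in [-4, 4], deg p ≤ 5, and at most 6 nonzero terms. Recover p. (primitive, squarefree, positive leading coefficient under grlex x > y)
(a) The degree is 4 — the shape is more complex than any degree-3 curve.
(b) From the axis intercepts and sections: it crosses the x-axis at the gridline x = 0; it crosses the y-axis at the gridline y = 0.
(c) Assembling these constraints gives the stated polynomial.

3*x^4 - x*y^3 + x*y^2 + 2*x^2 + y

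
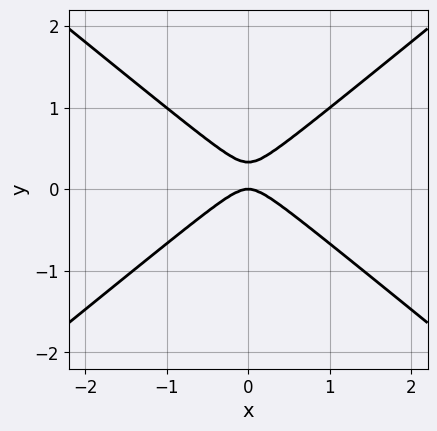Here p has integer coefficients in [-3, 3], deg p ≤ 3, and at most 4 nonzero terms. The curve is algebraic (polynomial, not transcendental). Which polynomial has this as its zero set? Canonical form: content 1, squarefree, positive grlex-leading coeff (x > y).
First, the degree is 2 — a generic line meets the curve in up to 2 points.
Next, symmetries: mirror symmetry x ↦ −x ⇒ only even powers of x.
Then, against the integer gridlines: it crosses the y-axis at the gridline y = 0; it crosses the x-axis at the gridline x = 0.
Finally, these observations pin down the coefficients.

2*x^2 - 3*y^2 + y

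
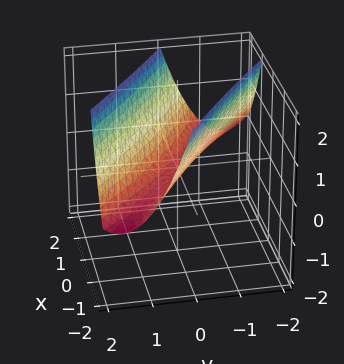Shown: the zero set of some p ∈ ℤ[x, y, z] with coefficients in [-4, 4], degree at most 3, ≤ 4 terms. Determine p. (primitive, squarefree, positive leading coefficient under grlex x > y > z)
1. deg p = 2. No degree-1 surface has this shape.
2. Observable constraints: one z-axis crossing is at z = 0; one y-axis crossing is at y = 0.
3. Matching integer coefficients to the picture gives p.

x^2 + 3*x*y + 2*y^2 - 2*z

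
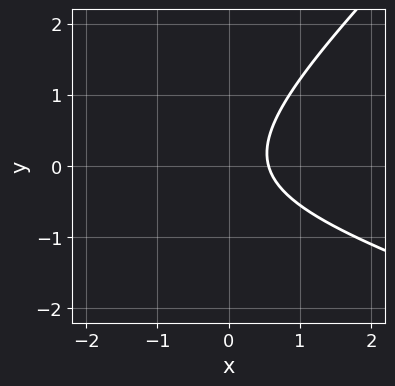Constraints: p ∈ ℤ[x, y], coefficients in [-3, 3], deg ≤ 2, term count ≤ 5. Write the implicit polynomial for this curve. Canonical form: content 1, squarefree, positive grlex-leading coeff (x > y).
x^2 + 2*x*y - 3*y^2 + 3*x - 2

deg p = 2. No degree-1 curve has this shape.
Checking where it meets the axes: it misses every integer gridline on the y-axis.
Putting this together gives p.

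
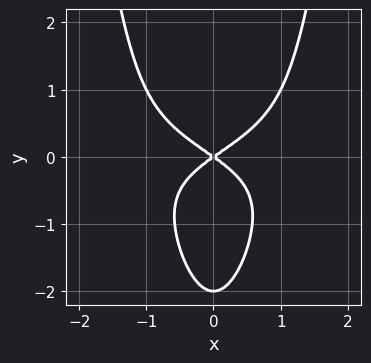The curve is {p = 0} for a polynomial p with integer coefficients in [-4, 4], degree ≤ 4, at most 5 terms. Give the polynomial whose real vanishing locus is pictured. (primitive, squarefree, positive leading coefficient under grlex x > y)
(a) Degree: a generic line meets the curve in up to 4 points, so deg p = 4.
(b) Symmetries: the x ↦ −x reflection is a symmetry, so x appears only in even powers.
(c) From the axis intercepts and sections: it crosses the x-axis at the gridline x = 0; among the integer gridlines, it crosses the y-axis at y ∈ {-2, 0}.
(d) Solving for integer coefficients yields p as stated.

2*x^2*y^2 - y^3 + x^2 - 2*y^2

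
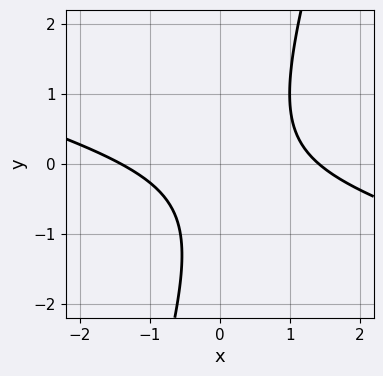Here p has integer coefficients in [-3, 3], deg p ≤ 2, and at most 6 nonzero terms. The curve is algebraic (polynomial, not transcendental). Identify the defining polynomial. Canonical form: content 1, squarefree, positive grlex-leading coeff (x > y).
(a) deg p = 2.
(b) Checking where it meets the axes: it misses every integer gridline on the y-axis.
(c) These observations pin down the coefficients.

x^2 + 3*x*y - y^2 - y - 2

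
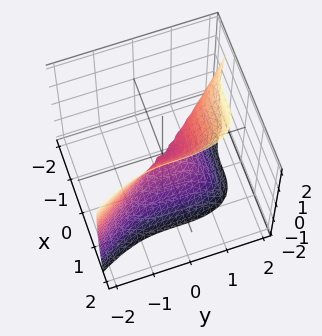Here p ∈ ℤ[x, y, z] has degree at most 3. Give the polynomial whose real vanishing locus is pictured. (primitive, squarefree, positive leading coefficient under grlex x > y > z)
3*x^3 + y^3 - z^2

First, degree: the shape is more complex than any degree-2 surface, so deg p = 3.
Next, from the axis intercepts and sections: one y-axis crossing is at y = 0; one x-axis crossing is at x = 0.
Finally, assembling these constraints gives the stated polynomial.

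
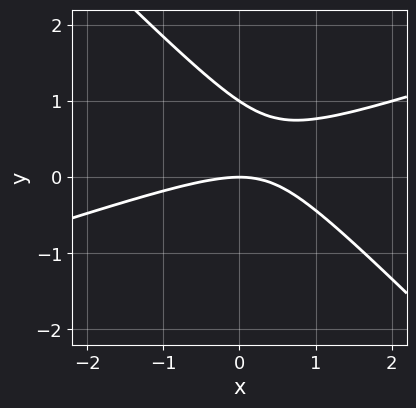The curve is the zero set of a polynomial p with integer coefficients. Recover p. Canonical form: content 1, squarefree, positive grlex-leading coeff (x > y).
(a) The degree is 2 — no degree-1 curve has this shape.
(b) Against the integer gridlines: among the integer gridlines, it crosses the y-axis at y ∈ {0, 1}; it meets the x-axis at x = 0 (among the integer gridlines).
(c) Solving for integer coefficients yields p as stated.

x^2 - 2*x*y - 3*y^2 + 3*y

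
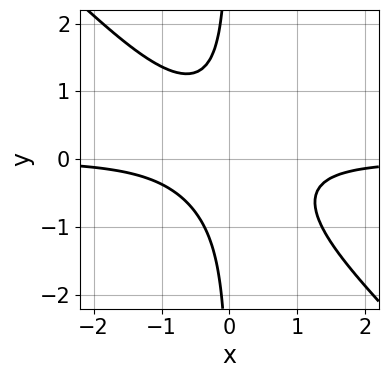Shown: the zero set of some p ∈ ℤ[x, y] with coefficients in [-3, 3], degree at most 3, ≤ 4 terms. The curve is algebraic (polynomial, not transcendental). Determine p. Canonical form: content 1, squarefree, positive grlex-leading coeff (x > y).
2*x^2*y + 2*x*y^2 + 1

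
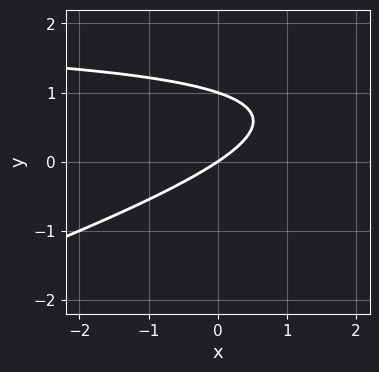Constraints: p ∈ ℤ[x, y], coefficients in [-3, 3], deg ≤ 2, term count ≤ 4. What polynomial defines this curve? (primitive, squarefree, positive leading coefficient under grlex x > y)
x*y - 3*y^2 - 2*x + 3*y

(a) The degree is 2 — no degree-1 curve has this shape.
(b) Against the integer gridlines: it meets the x-axis at x = 0 (among the integer gridlines); the y-axis gridline crossings are at y ∈ {0, 1}.
(c) Solving for integer coefficients yields p as stated.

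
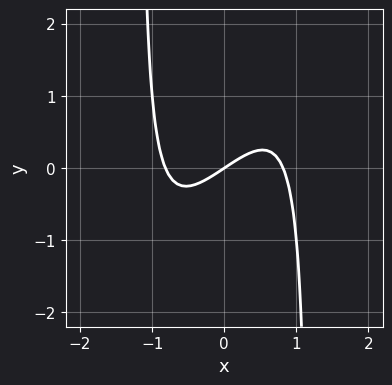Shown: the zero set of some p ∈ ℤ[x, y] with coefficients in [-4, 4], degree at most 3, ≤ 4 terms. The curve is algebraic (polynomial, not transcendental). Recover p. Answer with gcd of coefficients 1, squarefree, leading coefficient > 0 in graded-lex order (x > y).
3*x^3 - 2*x^2*y - 2*x + 3*y

deg p = 3. The shape is more complex than any degree-2 curve.
Against the integer gridlines: one y-axis crossing is at y = 0; it meets the x-axis at x = 0 (among the integer gridlines).
Fitting integer coefficients to these (and the overall shape) gives p.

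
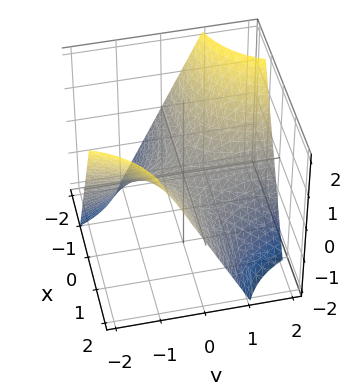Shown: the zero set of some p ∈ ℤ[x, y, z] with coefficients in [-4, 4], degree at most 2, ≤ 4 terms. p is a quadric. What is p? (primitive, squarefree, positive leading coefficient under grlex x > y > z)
(a) The degree is 2 — a saddle surface; a quadric.
(b) From the axis intercepts and sections: every point of the y-axis in the box is on the surface; the visible x-axis segment lies entirely on the surface.
(c) These observations pin down the coefficients.

x*y + z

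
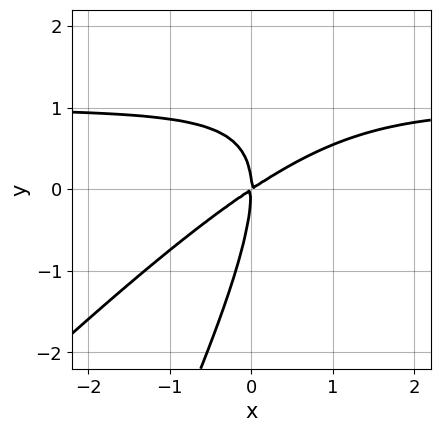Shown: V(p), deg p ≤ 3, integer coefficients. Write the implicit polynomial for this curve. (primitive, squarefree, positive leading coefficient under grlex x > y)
First, deg p = 3. A generic line meets the curve in up to 3 points.
Then, reading off the gridlines: it meets the x-axis at x = 0 (among the integer gridlines); one y-axis crossing is at y = 0.
Finally, assembling these constraints gives the stated polynomial.

2*x^2*y - 3*x*y^2 + y^3 - 2*x^2 + 3*x*y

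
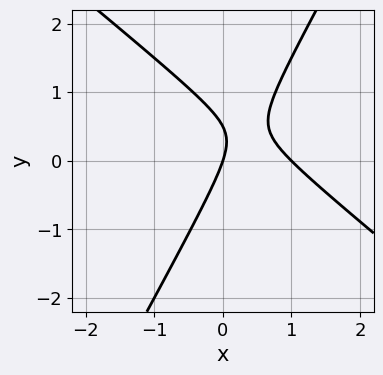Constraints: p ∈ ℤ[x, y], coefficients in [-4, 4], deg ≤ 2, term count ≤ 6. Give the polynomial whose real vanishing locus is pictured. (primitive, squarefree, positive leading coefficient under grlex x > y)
(a) Degree: no degree-1 curve has this shape, so deg p = 2.
(b) Reading off the gridlines: it meets the y-axis at y = 0 (among the integer gridlines); among the integer gridlines, it crosses the x-axis at x ∈ {0, 1}.
(c) Solving for integer coefficients yields p as stated.

3*x^2 + 2*x*y - 2*y^2 - 3*x + y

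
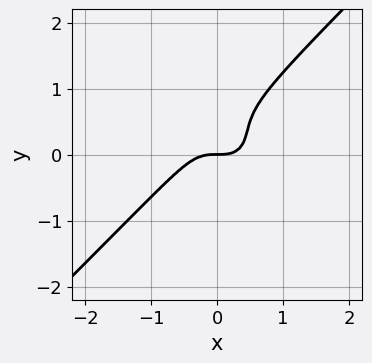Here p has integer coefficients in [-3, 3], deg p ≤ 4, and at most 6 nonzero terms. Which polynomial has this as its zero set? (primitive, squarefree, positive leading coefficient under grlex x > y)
2*x^3 - 2*y^3 + 2*y^2 - y

1. Degree: a generic line meets the curve in up to 3 points, so deg p = 3.
2. From the visible intercepts: one x-axis crossing is at x = 0; it meets the y-axis at y = 0 (among the integer gridlines).
3. Solving for integer coefficients yields p as stated.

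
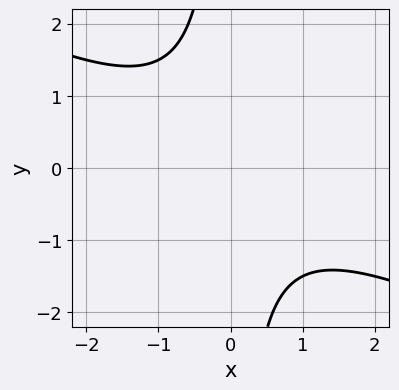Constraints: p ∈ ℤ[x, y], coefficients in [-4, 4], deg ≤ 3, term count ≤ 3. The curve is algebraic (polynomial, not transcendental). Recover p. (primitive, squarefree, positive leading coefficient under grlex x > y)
x^2 + 2*x*y + 2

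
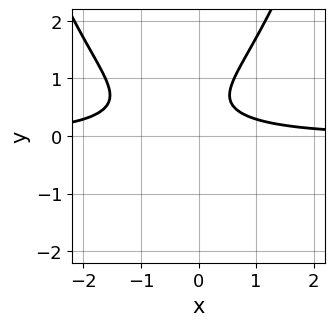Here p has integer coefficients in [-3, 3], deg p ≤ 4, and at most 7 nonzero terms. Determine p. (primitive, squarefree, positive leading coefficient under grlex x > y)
x^2*y + x*y - 2*y^2 + 2*y - 1

The degree is 3 — a generic line meets the curve in up to 3 points.
From the axis intercepts and sections: no y-intercept at any integer in the box; no x-intercept at any integer in the box.
Fitting integer coefficients to these (and the overall shape) gives p.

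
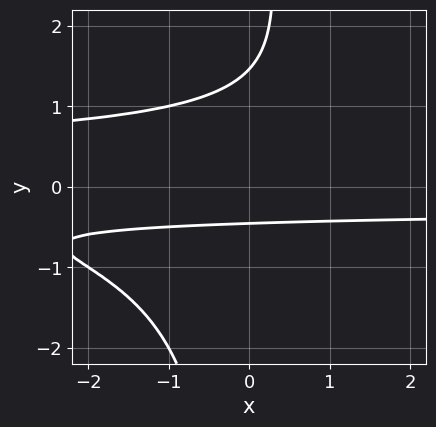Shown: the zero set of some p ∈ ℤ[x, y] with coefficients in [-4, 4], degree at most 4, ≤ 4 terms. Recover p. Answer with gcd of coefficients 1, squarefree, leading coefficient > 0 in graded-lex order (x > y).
First, the degree is 4 — a generic line meets the curve in up to 4 points.
Then, from the visible intercepts: the curve avoids every integer x-axis point in the box.
Finally, solving for integer coefficients yields p as stated.

2*x*y^3 - 3*y^2 + 3*y + 2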